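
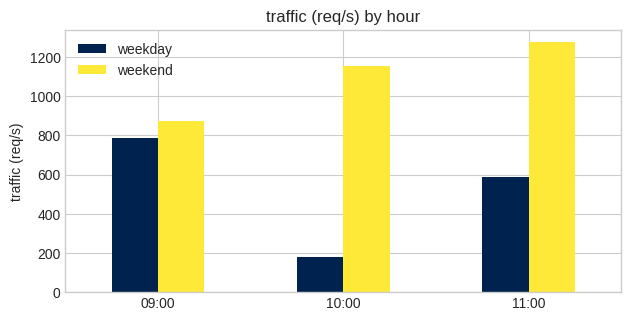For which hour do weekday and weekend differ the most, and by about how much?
10:00, ≈ 1000 req/s

10:00: weekday ≈ 200, weekend ≈ 1200 → gap ≈ 1000. Next-largest (11:00) is only ≈ 600.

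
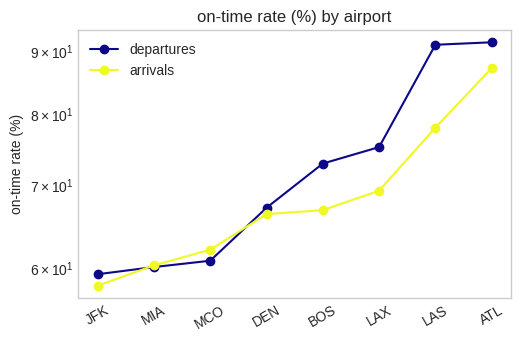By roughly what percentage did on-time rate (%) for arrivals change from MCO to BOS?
MCO ≈ 60, BOS ≈ 65; (65 − 60) / 60 ≈ +8.3%.

≈ +8.3%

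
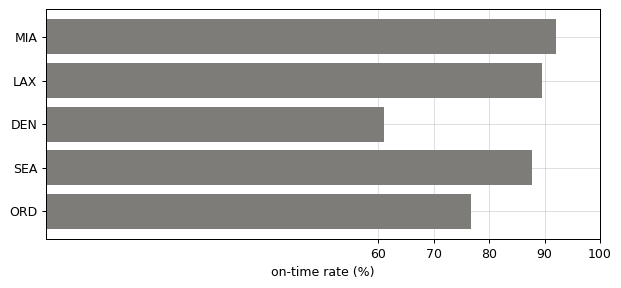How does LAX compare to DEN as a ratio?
≈ 1.5×

LAX ≈ 90, DEN ≈ 60; 90/60 ≈ 1.5.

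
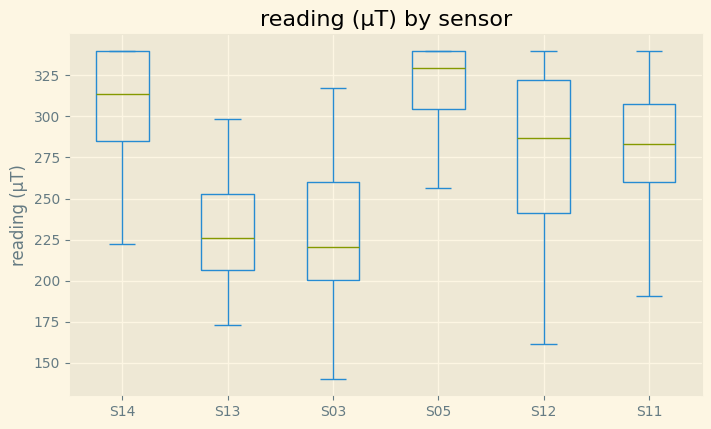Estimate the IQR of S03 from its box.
≈ 60

Q3 ≈ 260, Q1 ≈ 200; IQR ≈ 60.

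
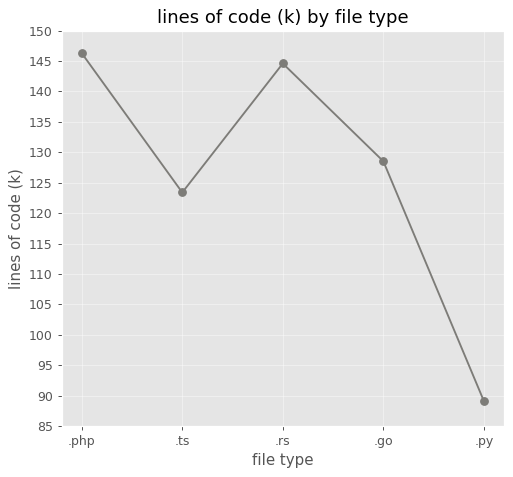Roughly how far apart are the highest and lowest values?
≈ 55

Max .php ≈ 145, min .py ≈ 90; range ≈ 55.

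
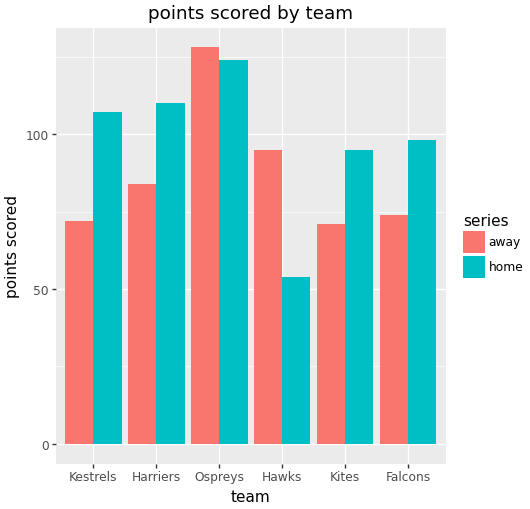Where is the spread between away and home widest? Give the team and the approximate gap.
Hawks, ≈ 40

Hawks: away ≈ 100, home ≈ 60 → gap ≈ 40. Next-largest (Kestrels) is only ≈ 20.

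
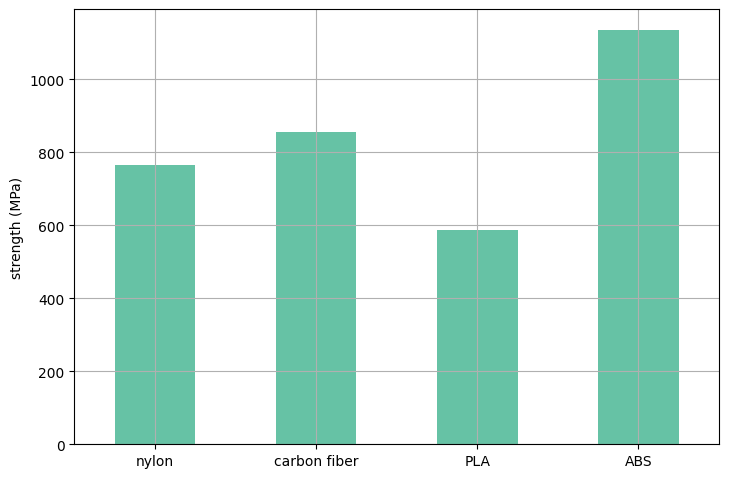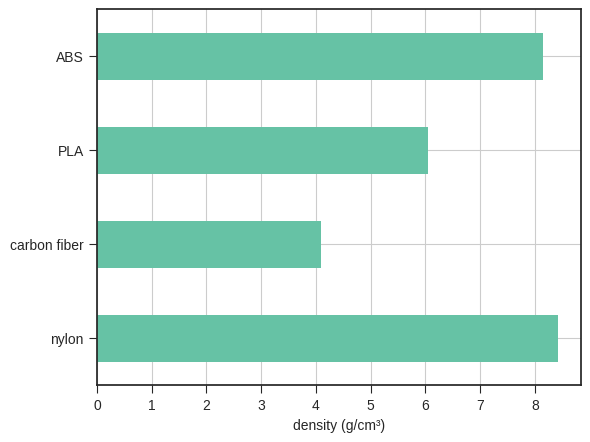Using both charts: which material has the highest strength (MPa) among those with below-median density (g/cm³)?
carbon fiber

Chart 2 median density (g/cm³) ≈ 7; below-median materials: carbon fiber, PLA. Among those, carbon fiber has the highest strength (MPa) (≈ 800).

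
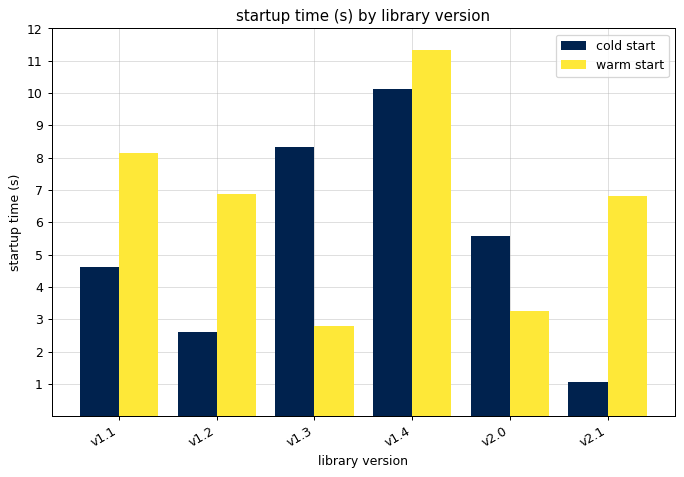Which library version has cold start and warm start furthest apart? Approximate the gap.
v2.1: cold start ≈ 1, warm start ≈ 7 → gap ≈ 6. Next-largest (v1.3) is only ≈ 5.

v2.1, ≈ 6 s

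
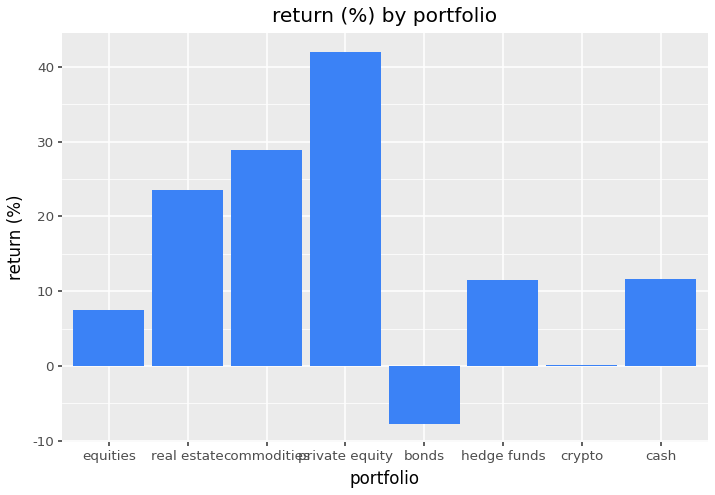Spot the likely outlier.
private equity

private equity ≈ 40; the rest sit between ≈ -10 and ≈ 30.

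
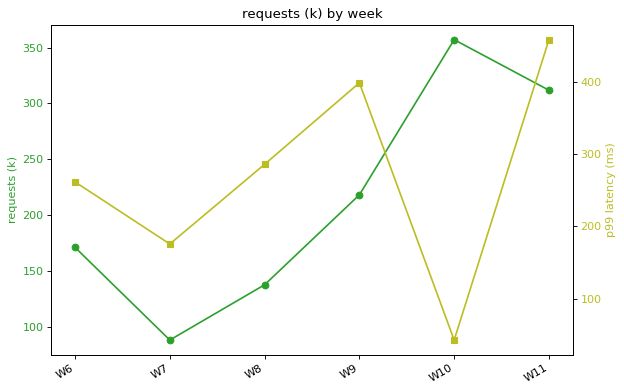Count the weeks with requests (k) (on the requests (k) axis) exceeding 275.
2

Above 275: W10, W11.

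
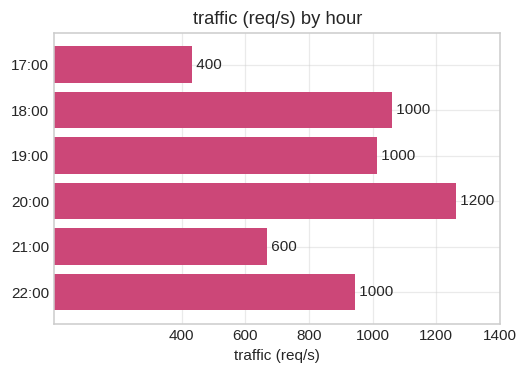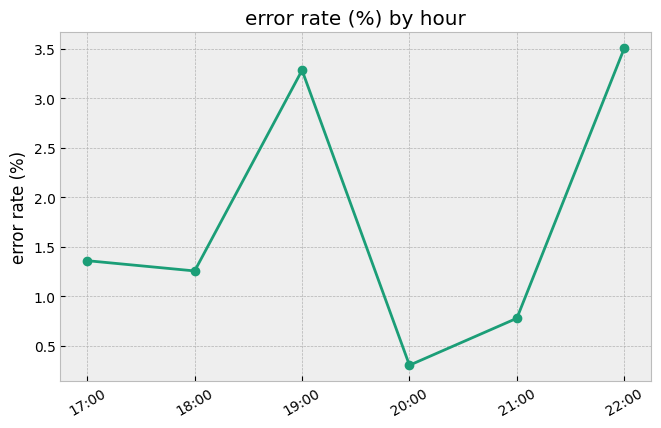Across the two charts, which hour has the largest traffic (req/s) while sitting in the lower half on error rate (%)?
Chart 2 median error rate (%) ≈ 1.5; below-median hours: 18:00, 20:00, 21:00. Among those, 20:00 has the highest traffic (req/s) (≈ 1200).

20:00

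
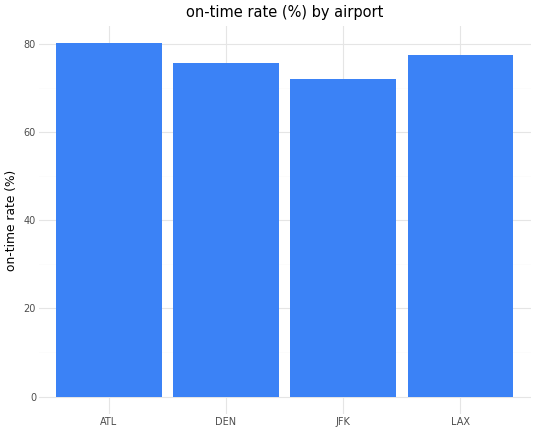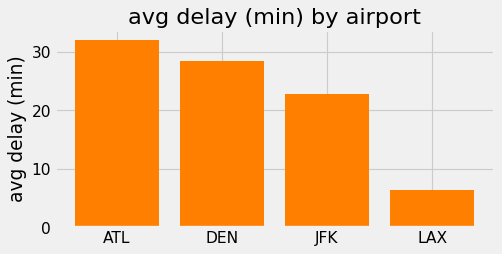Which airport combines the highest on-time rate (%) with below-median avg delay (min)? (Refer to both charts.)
Chart 2 median avg delay (min) ≈ 25; below-median airports: JFK, LAX. Among those, LAX has the highest on-time rate (%) (≈ 80).

LAX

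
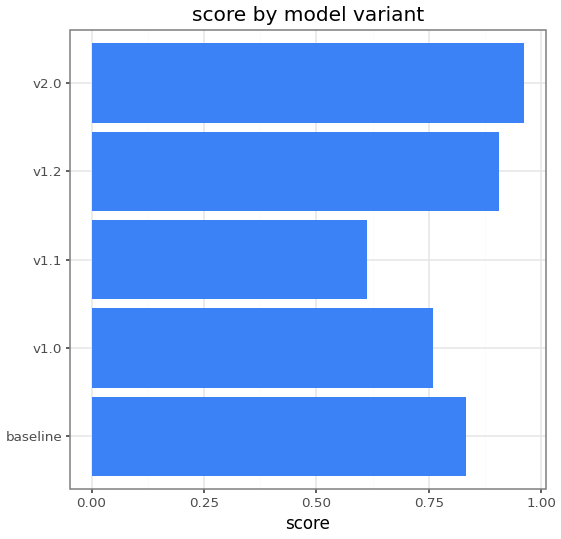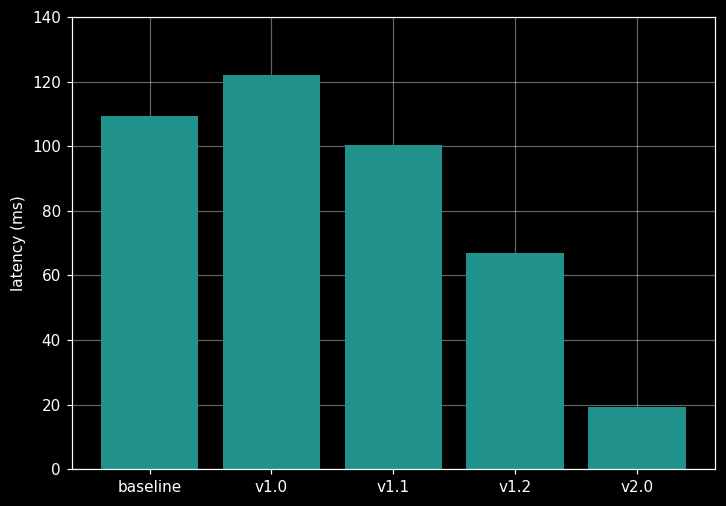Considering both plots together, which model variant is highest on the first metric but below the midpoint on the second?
Chart 2 median latency (ms) ≈ 100; below-median model variants: v1.2, v2.0. Among those, v2.0 has the highest score (≈ 1).

v2.0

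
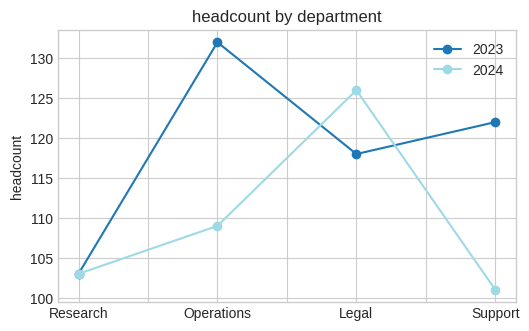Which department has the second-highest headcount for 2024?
Top 3 for 2024: Legal ≈ 125, Operations ≈ 110, Research ≈ 105.

Operations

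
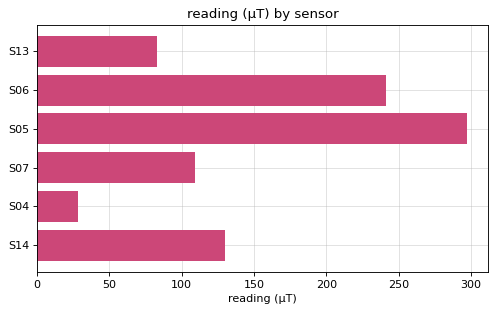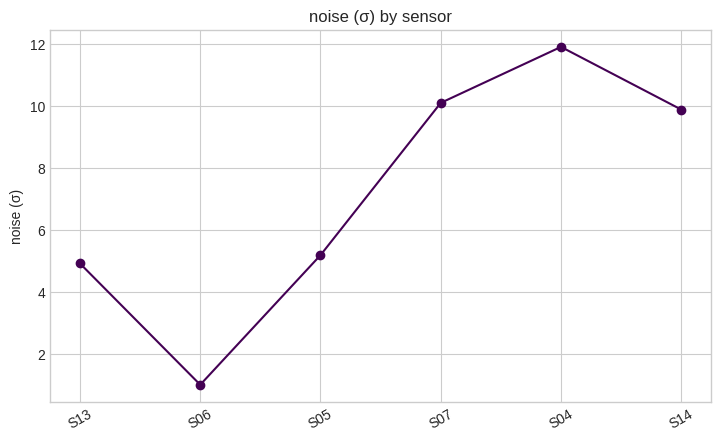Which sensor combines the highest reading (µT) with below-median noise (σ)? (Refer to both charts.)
Chart 2 median noise (σ) ≈ 8; below-median sensors: S13, S06, S05. Among those, S05 has the highest reading (µT) (≈ 300).

S05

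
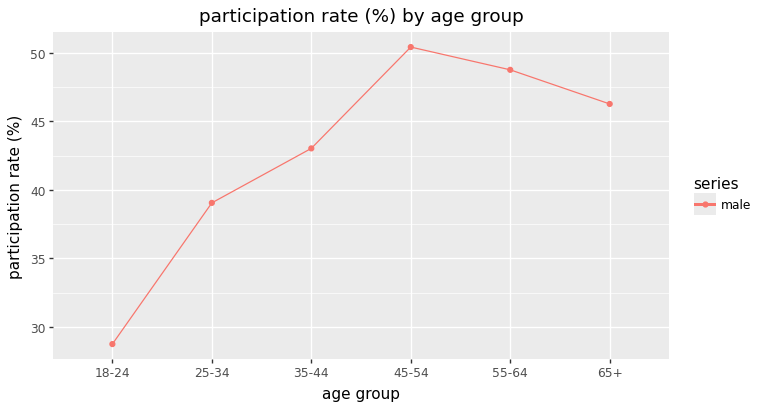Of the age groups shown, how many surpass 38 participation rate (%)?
Above 38: 25-34, 35-44, 45-54, 55-64, 65+.

5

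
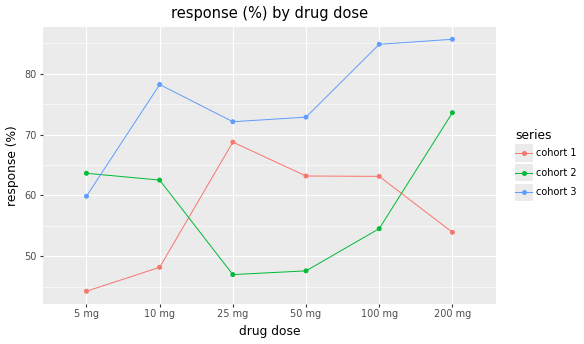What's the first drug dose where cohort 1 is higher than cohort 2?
10 mg: cohort 1 ≈ 50 vs cohort 2 ≈ 65 (not yet); 25 mg: cohort 1 ≈ 70 vs cohort 2 ≈ 45 (first crossover).

25 mg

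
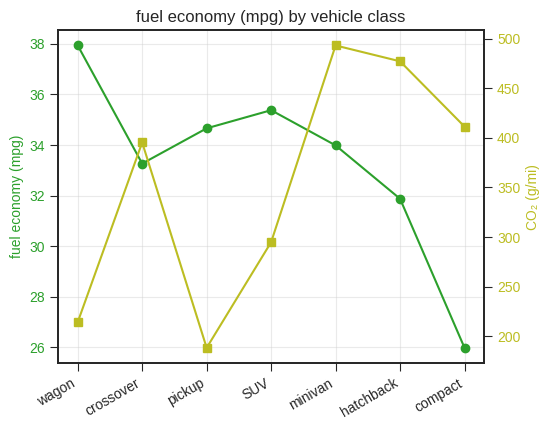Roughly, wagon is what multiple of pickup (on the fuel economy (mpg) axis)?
≈ 1.09×

wagon ≈ 38, pickup ≈ 35; 38/35 ≈ 1.09.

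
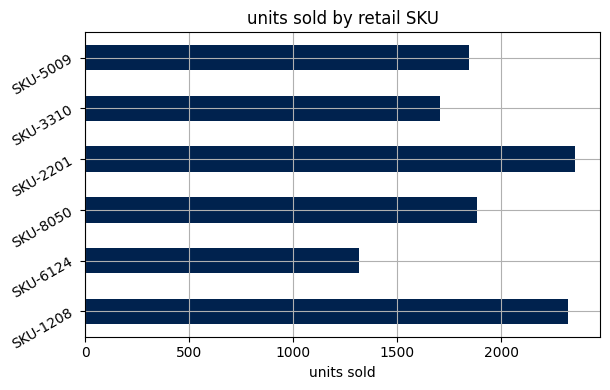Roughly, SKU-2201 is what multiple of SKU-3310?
SKU-2201 ≈ 2400, SKU-3310 ≈ 1800; 2400/1800 ≈ 1.33.

≈ 1.33×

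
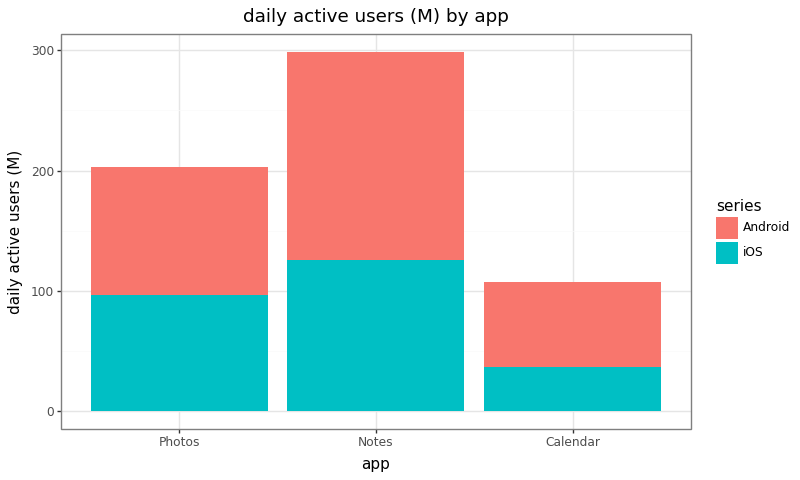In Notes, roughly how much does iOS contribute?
≈ 125

iOS top ≈ 125, bottom ≈ 0; segment ≈ 125.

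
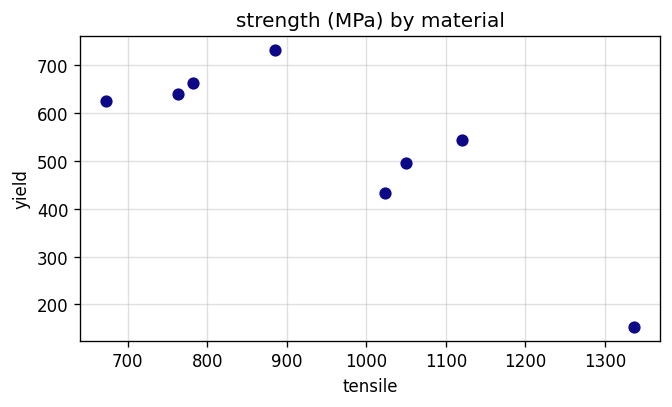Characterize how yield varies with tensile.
negative, strong

Points are negatively correlated; strong (|r| ≈ 0.8).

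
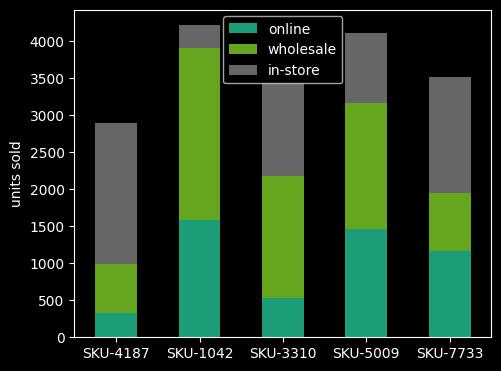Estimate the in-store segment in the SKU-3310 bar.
in-store top ≈ 3500, bottom ≈ 2000; segment ≈ 1500.

≈ 1500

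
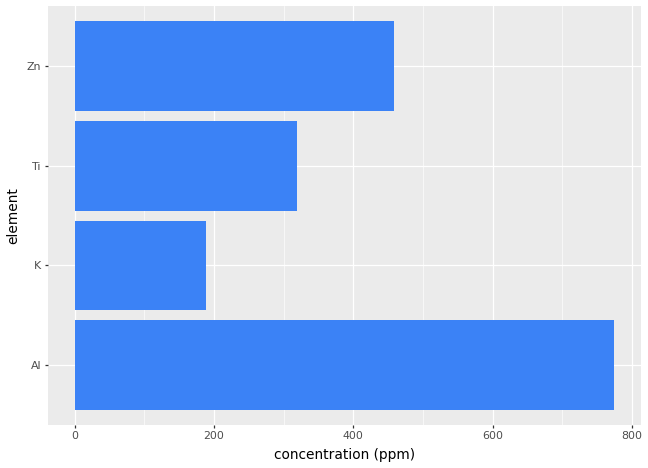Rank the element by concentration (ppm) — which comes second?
Top 3: Al ≈ 800, Zn ≈ 500, Ti ≈ 300.

Zn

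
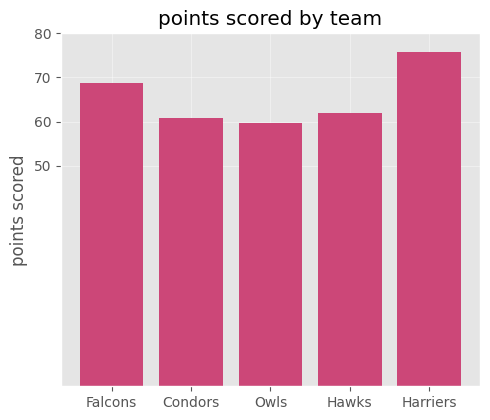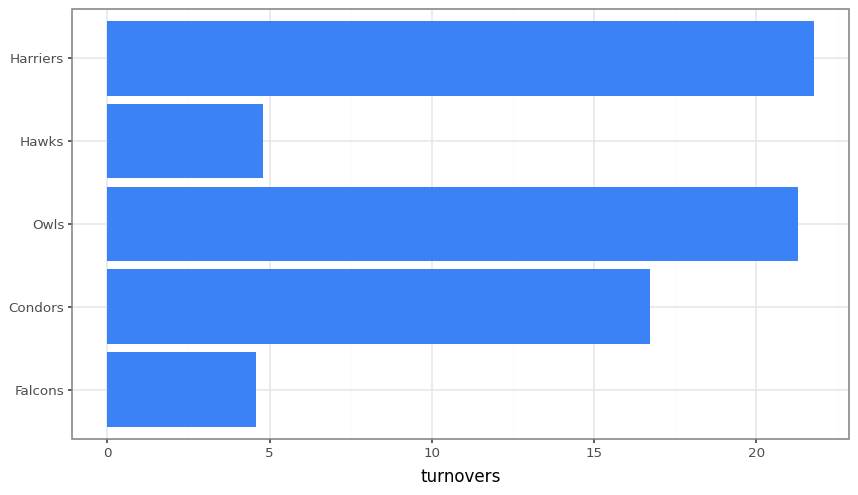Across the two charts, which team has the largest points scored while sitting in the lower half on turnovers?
Chart 2 median turnovers ≈ 16; below-median teams: Falcons, Hawks. Among those, Falcons has the highest points scored (≈ 70).

Falcons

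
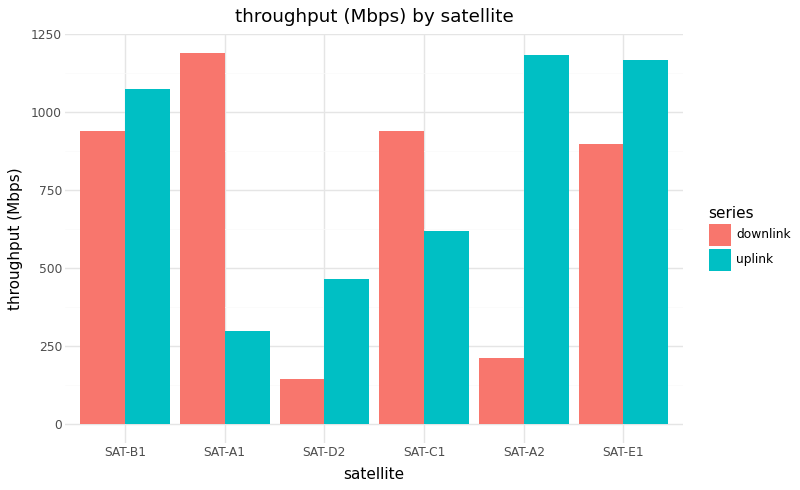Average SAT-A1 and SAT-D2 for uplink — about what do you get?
(300 + 500) / 2 ≈ 400.

≈ 400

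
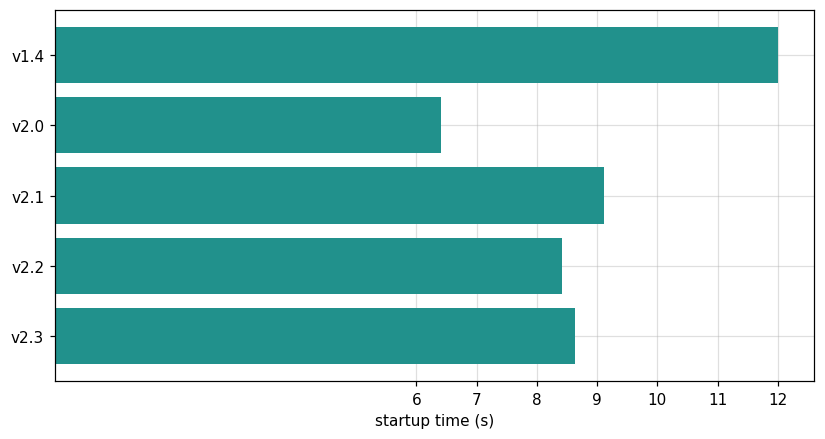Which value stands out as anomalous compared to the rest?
v1.4

v1.4 ≈ 12; the rest sit between ≈ 6 and ≈ 9.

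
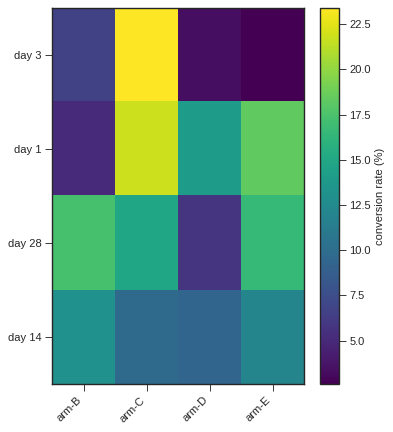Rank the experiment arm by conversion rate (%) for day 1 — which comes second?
arm-E

Top 3 for day 1: arm-C ≈ 22, arm-E ≈ 18, arm-D ≈ 14.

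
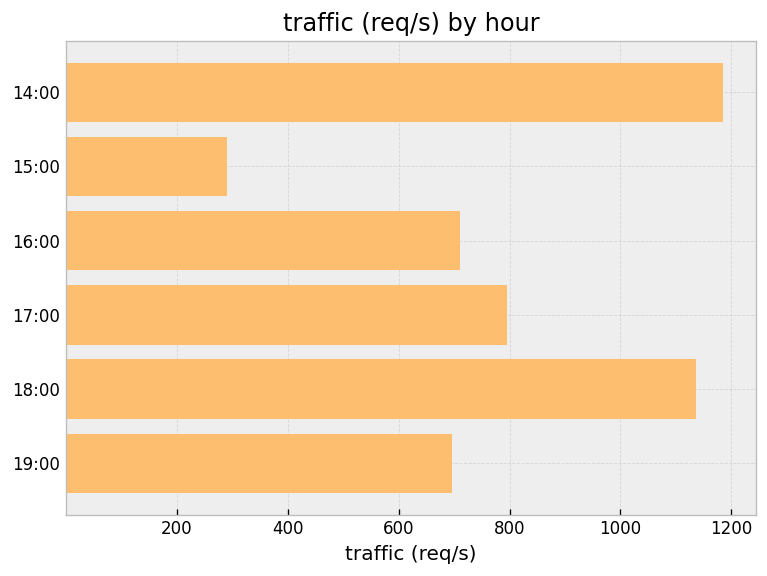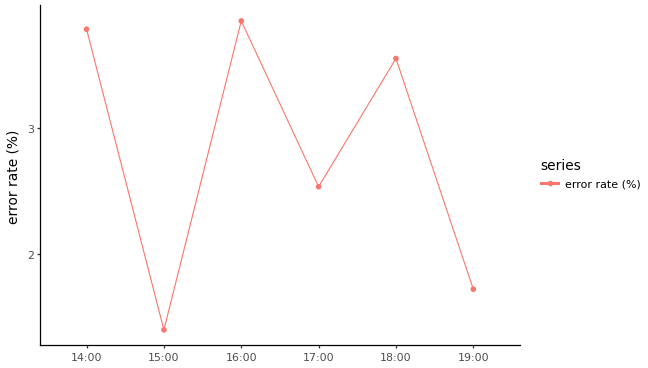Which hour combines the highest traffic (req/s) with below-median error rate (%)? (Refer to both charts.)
Chart 2 median error rate (%) ≈ 3; below-median hours: 15:00, 17:00, 19:00. Among those, 17:00 has the highest traffic (req/s) (≈ 800).

17:00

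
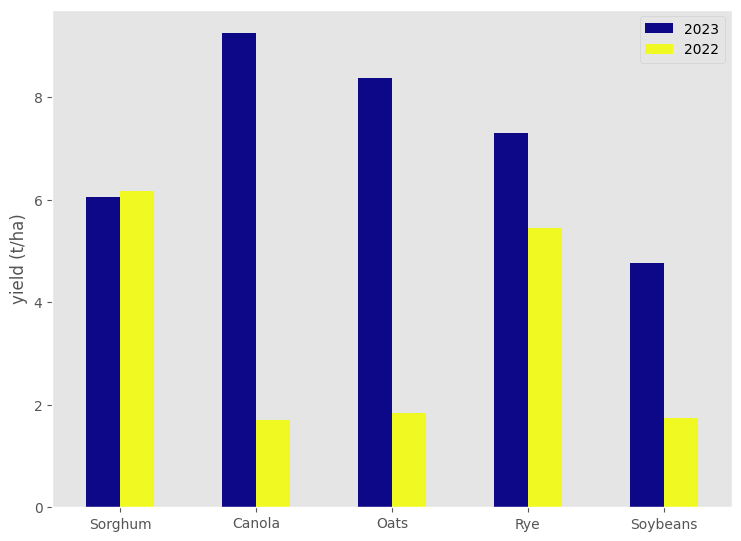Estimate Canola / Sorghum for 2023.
≈ 1.5×

Canola ≈ 9, Sorghum ≈ 6; 9/6 ≈ 1.5.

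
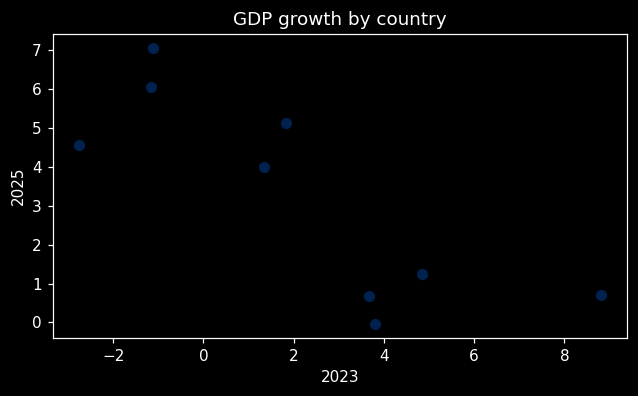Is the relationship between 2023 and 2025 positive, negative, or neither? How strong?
negative, strong

Points are negatively correlated; strong (|r| ≈ 0.8).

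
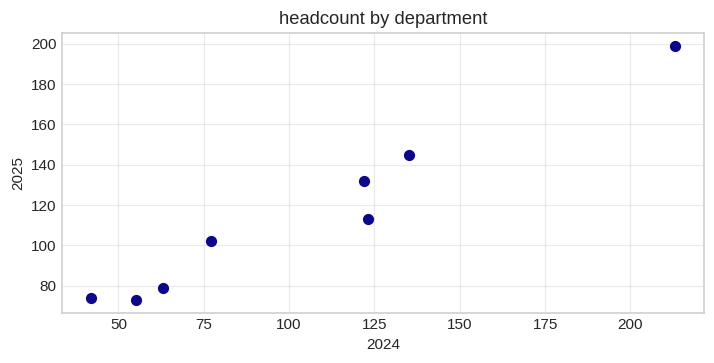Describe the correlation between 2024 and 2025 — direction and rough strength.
Points are positively correlated; strong (|r| ≈ 1.0).

positive, strong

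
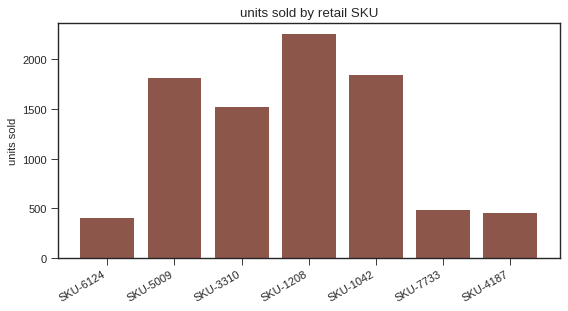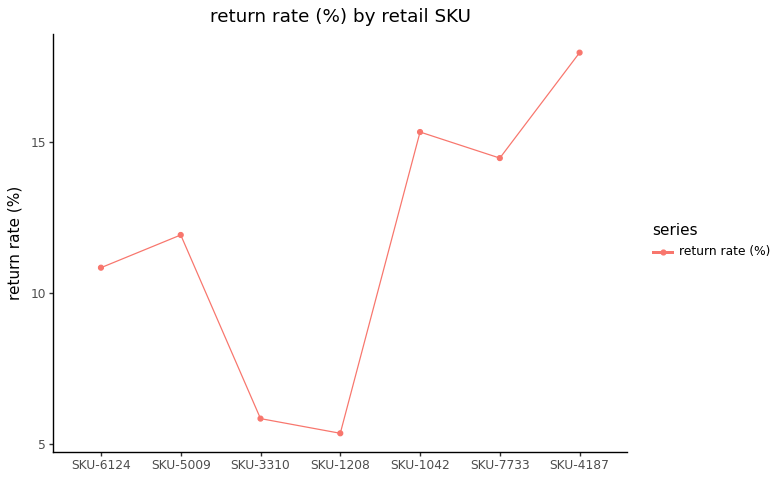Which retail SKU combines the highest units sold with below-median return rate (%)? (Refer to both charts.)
SKU-1208

Chart 2 median return rate (%) ≈ 12; below-median retail SKUs: SKU-6124, SKU-3310, SKU-1208. Among those, SKU-1208 has the highest units sold (≈ 2500).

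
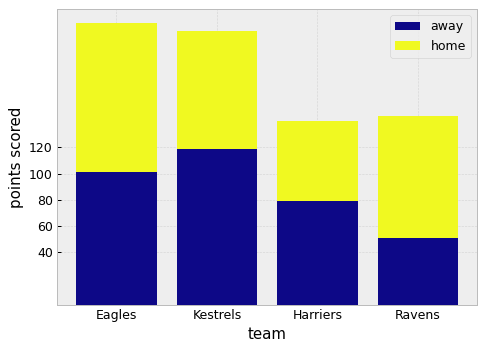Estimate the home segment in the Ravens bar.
home top ≈ 140, bottom ≈ 60; segment ≈ 80.

≈ 80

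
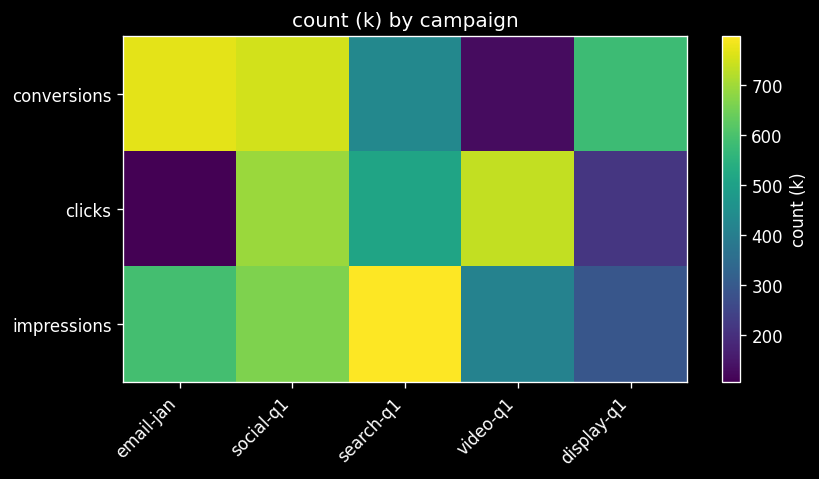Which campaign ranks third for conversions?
display-q1

Top 4 for conversions: email-jan ≈ 800, social-q1 ≈ 700, display-q1 ≈ 600, search-q1 ≈ 400.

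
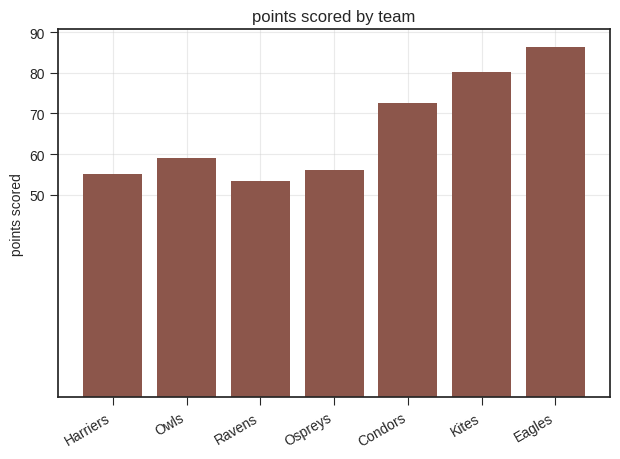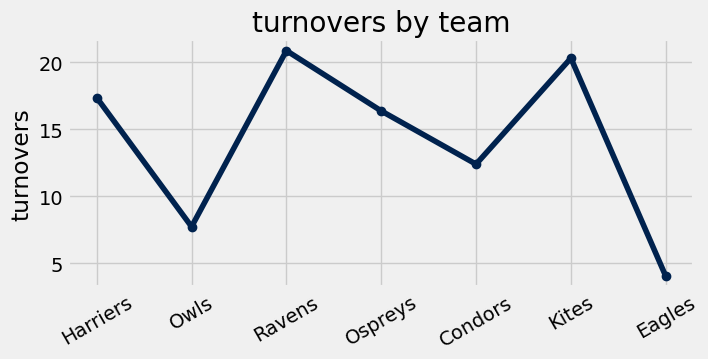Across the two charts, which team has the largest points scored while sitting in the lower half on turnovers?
Eagles

Chart 2 median turnovers ≈ 16; below-median teams: Owls, Condors, Eagles. Among those, Eagles has the highest points scored (≈ 90).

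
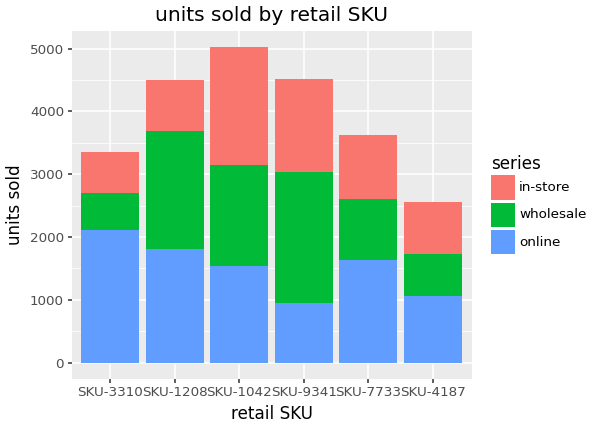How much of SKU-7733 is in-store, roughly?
in-store top ≈ 3500, bottom ≈ 2500; segment ≈ 1000.

≈ 1000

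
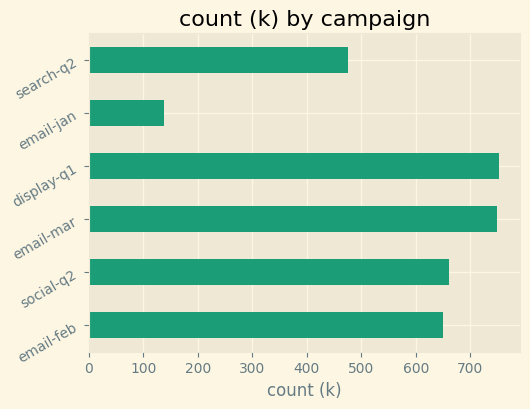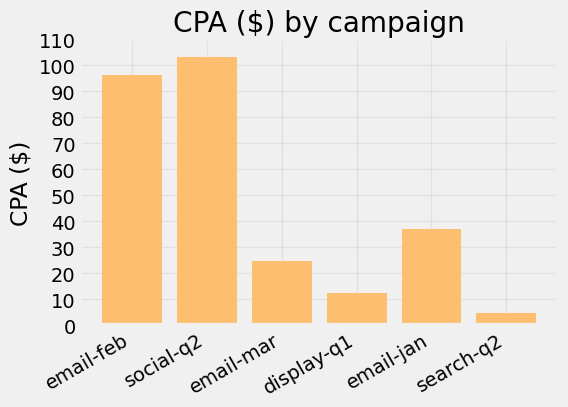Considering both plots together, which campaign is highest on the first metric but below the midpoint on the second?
display-q1

Chart 2 median CPA ($) ≈ 30; below-median campaigns: email-mar, display-q1, search-q2. Among those, display-q1 has the highest count (k) (≈ 800).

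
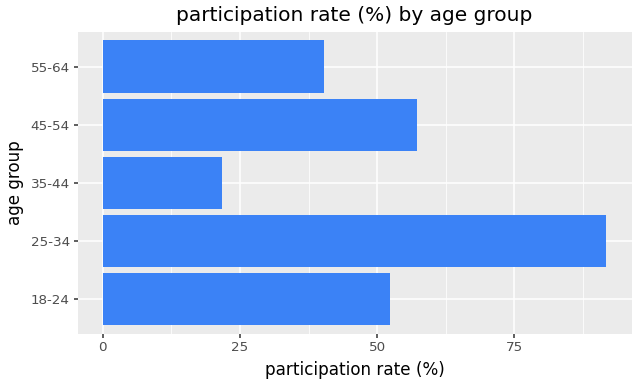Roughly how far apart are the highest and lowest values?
≈ 70

Max 25-34 ≈ 90, min 35-44 ≈ 20; range ≈ 70.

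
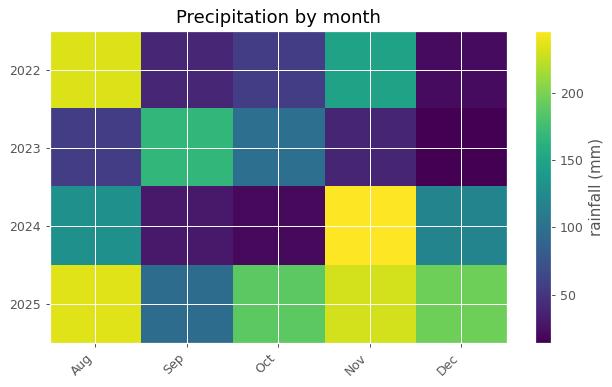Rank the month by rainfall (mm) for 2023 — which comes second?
Oct

Top 3 for 2023: Sep ≈ 160, Oct ≈ 100, Aug ≈ 60.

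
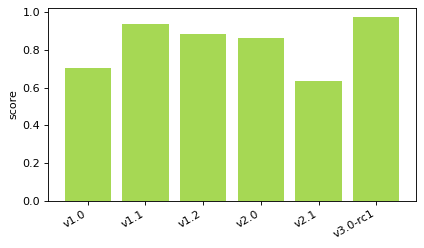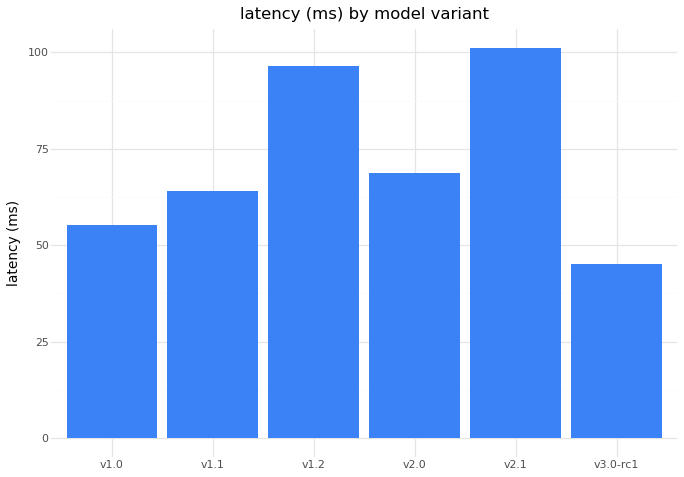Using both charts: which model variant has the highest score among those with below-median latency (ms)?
Chart 2 median latency (ms) ≈ 70; below-median model variants: v1.0, v1.1, v3.0-rc1. Among those, v3.0-rc1 has the highest score (≈ 1).

v3.0-rc1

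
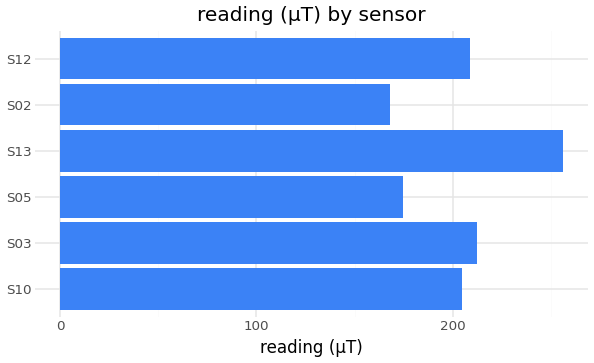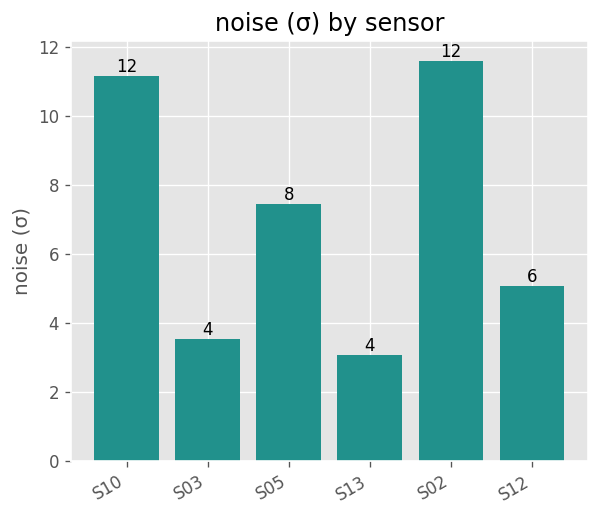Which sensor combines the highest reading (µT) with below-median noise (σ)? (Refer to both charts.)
S13

Chart 2 median noise (σ) ≈ 6; below-median sensors: S03, S13, S12. Among those, S13 has the highest reading (µT) (≈ 250).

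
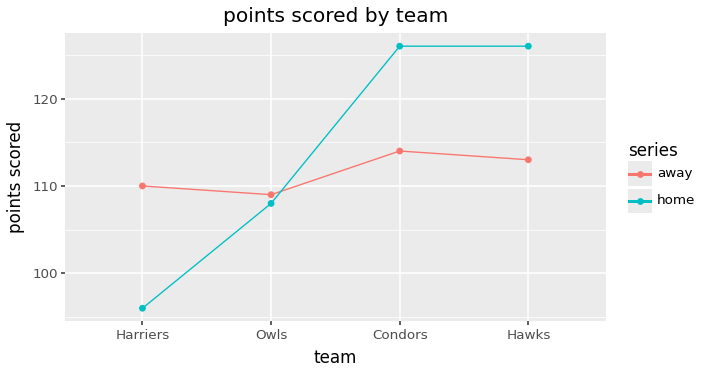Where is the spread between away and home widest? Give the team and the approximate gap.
Harriers, ≈ 15

Harriers: away ≈ 110, home ≈ 95 → gap ≈ 15. Next-largest (Hawks) is only ≈ 10.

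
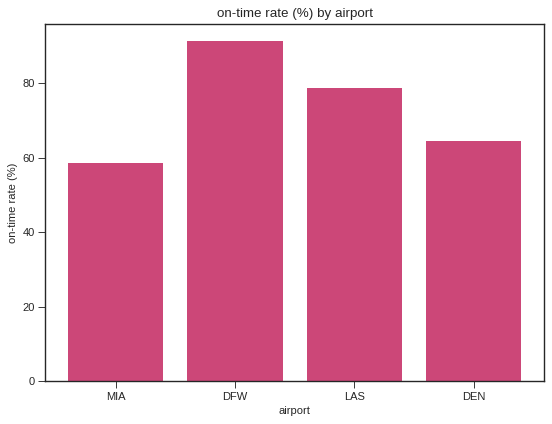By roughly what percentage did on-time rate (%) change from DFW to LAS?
≈ -11.1%

DFW ≈ 90, LAS ≈ 80; (80 − 90) / 90 ≈ -11.1%.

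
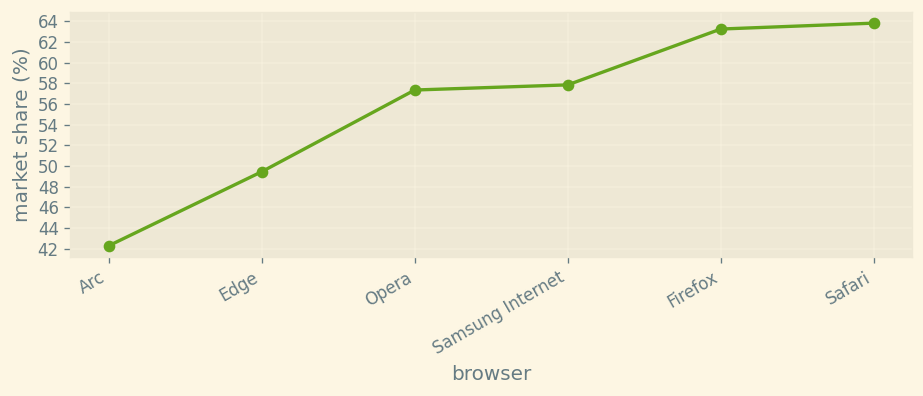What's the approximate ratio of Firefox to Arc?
≈ 1.52×

Firefox ≈ 64, Arc ≈ 42; 64/42 ≈ 1.52.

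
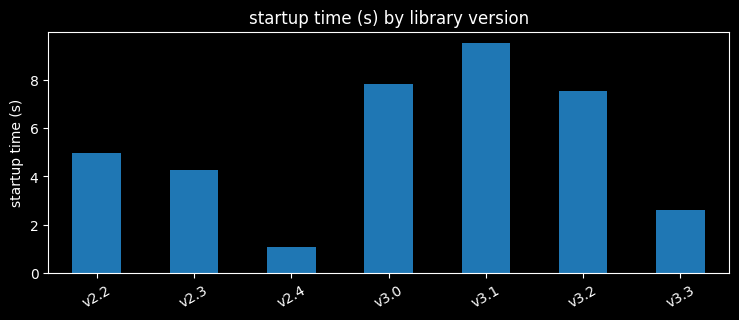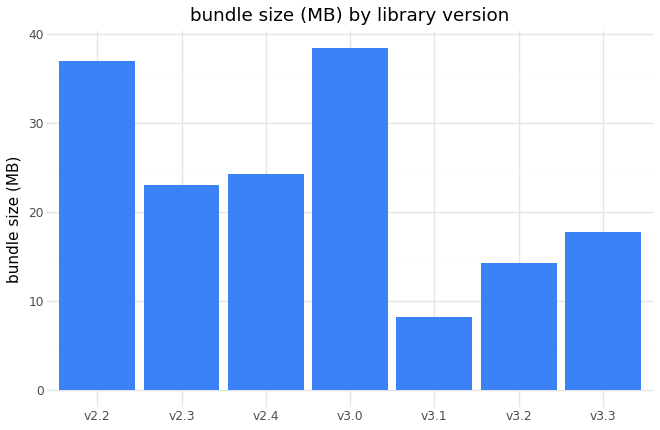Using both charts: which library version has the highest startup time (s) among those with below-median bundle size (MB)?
v3.1

Chart 2 median bundle size (MB) ≈ 25; below-median library versions: v3.1, v3.2, v3.3. Among those, v3.1 has the highest startup time (s) (≈ 10).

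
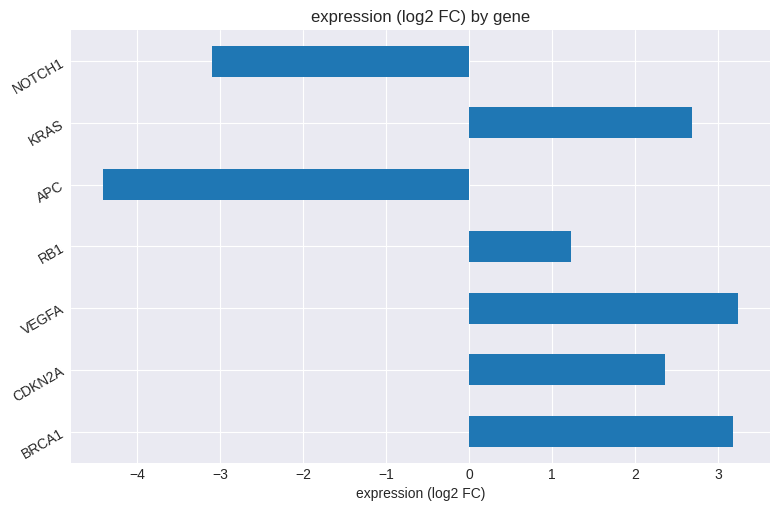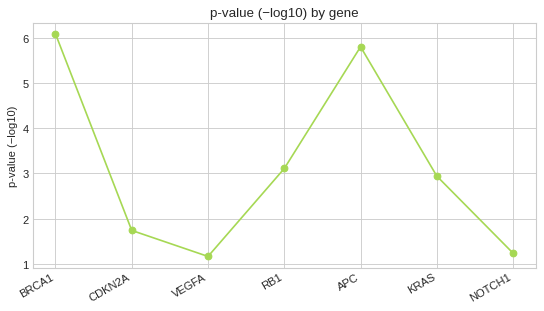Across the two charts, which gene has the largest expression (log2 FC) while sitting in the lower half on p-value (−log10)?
VEGFA

Chart 2 median p-value (−log10) ≈ 3; below-median genes: CDKN2A, VEGFA, NOTCH1. Among those, VEGFA has the highest expression (log2 FC) (≈ 3).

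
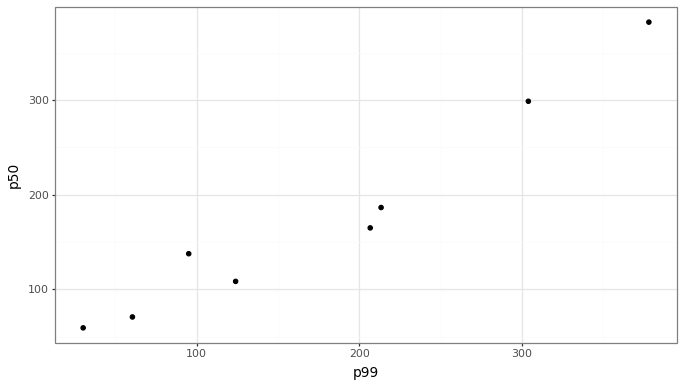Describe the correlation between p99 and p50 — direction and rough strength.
Points are positively correlated; strong (|r| ≈ 1.0).

positive, strong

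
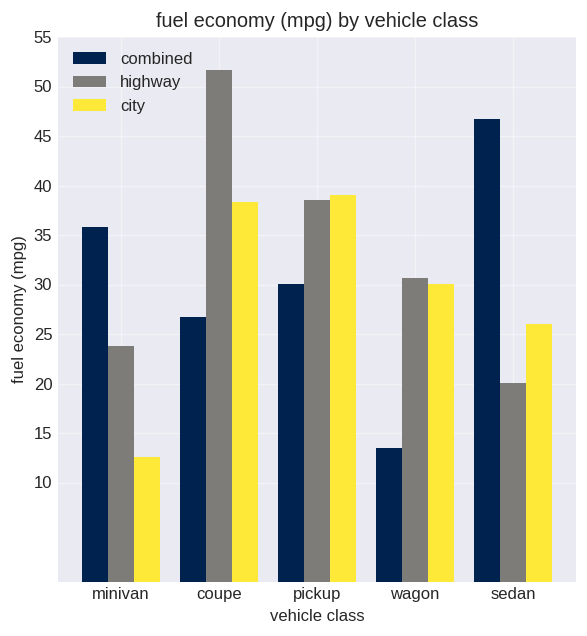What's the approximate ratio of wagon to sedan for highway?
≈ 1.5×

wagon ≈ 30, sedan ≈ 20; 30/20 ≈ 1.5.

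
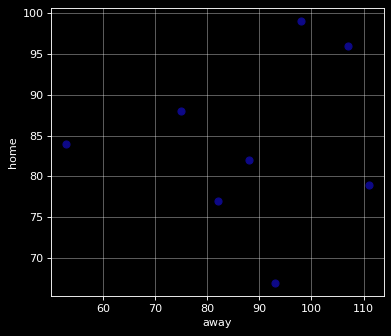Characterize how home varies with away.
Points are roughly uncorrelated; weak (|r| ≈ 0.1).

no clear correlation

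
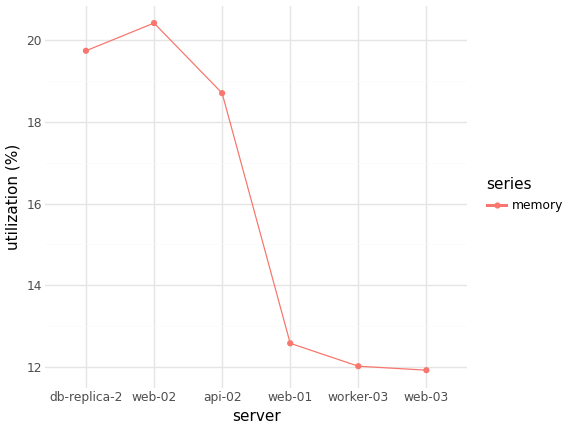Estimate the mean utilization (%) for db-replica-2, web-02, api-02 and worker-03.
(20 + 20 + 19 + 12) / 4 ≈ 18.

≈ 18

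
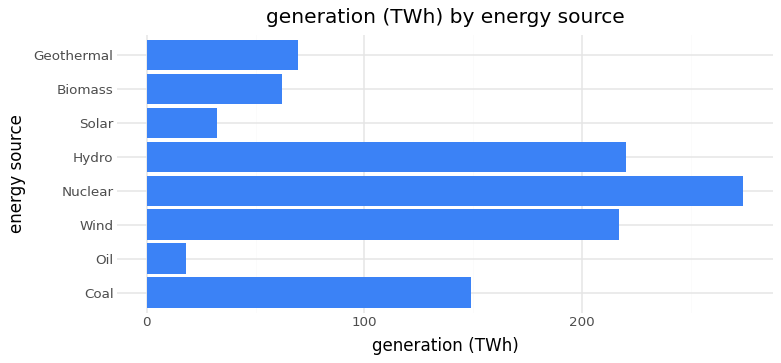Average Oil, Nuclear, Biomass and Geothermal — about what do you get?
≈ 106

(25 + 275 + 50 + 75) / 4 ≈ 106.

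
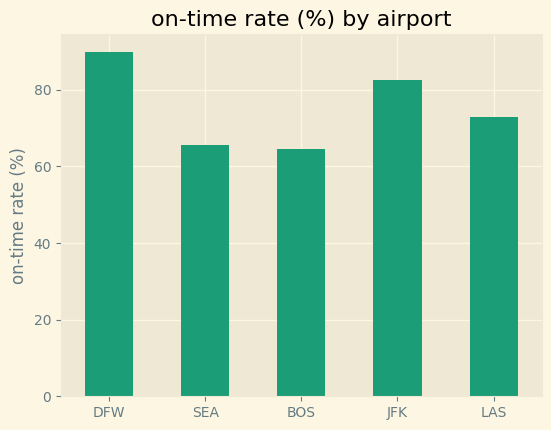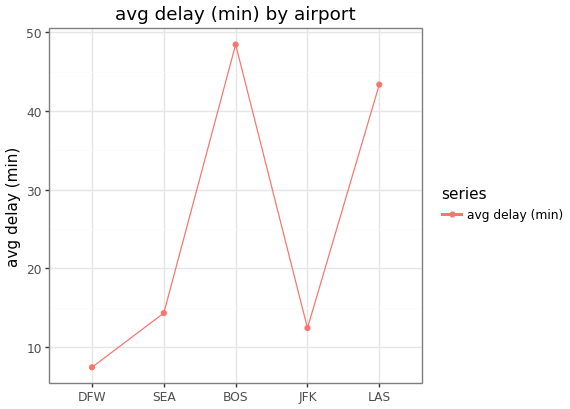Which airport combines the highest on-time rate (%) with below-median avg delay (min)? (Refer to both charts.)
Chart 2 median avg delay (min) ≈ 15; below-median airports: DFW, JFK. Among those, DFW has the highest on-time rate (%) (≈ 90).

DFW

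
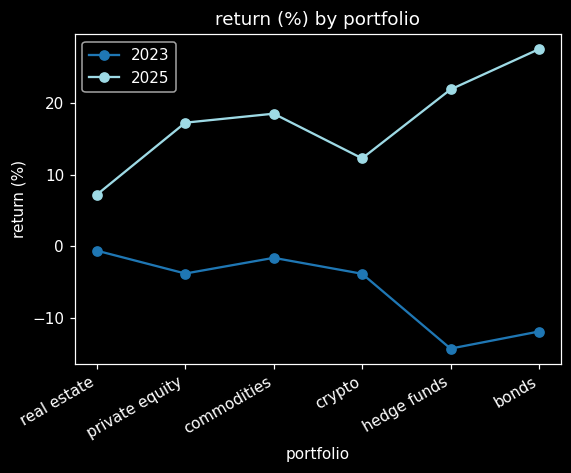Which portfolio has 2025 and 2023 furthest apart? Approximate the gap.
bonds: 2025 ≈ 30, 2023 ≈ -10 → gap ≈ 40. Next-largest (hedge funds) is only ≈ 35.

bonds, ≈ 40 %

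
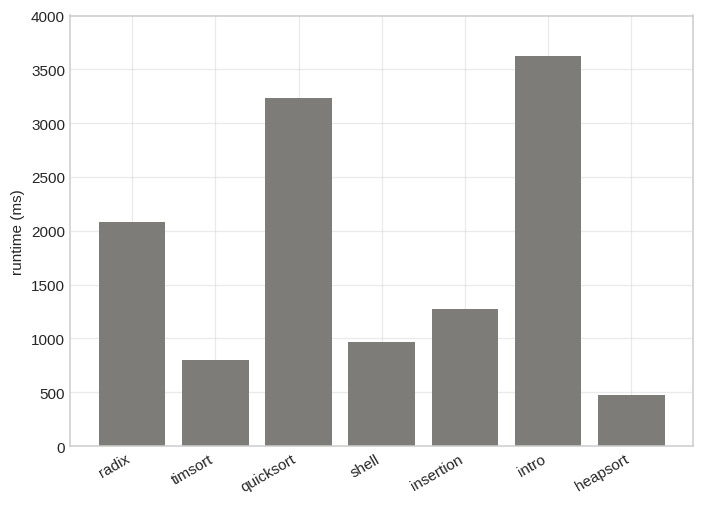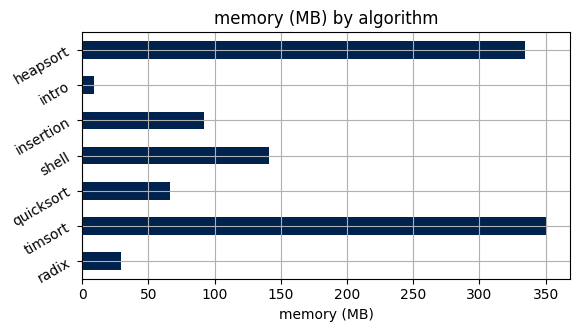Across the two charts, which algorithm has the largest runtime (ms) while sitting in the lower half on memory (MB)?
intro

Chart 2 median memory (MB) ≈ 100; below-median algorithms: radix, quicksort, intro. Among those, intro has the highest runtime (ms) (≈ 3500).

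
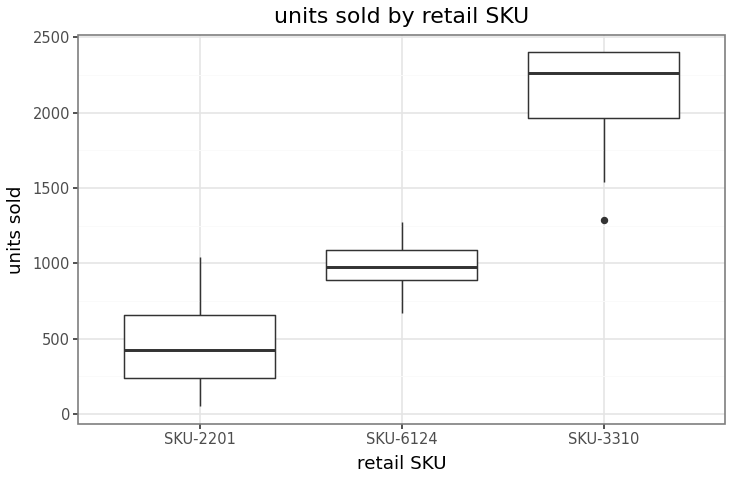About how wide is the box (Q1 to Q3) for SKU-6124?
≈ 200

Q3 ≈ 1000, Q1 ≈ 800; IQR ≈ 200.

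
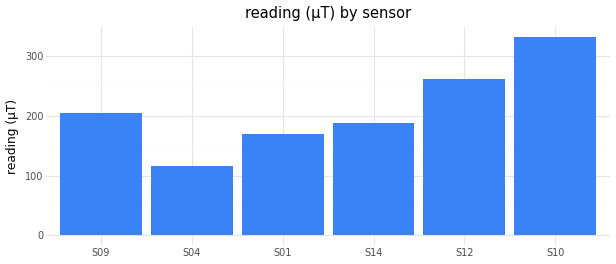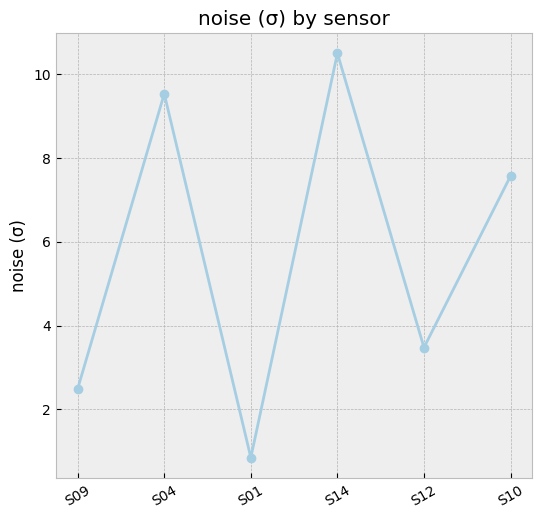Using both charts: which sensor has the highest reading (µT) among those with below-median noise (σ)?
S12

Chart 2 median noise (σ) ≈ 6; below-median sensors: S09, S01, S12. Among those, S12 has the highest reading (µT) (≈ 250).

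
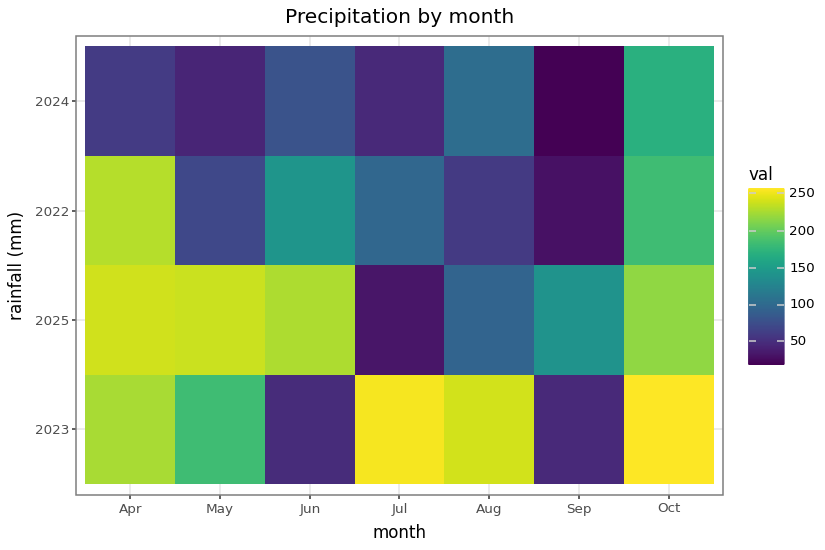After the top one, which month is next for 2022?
Top 3 for 2022: Apr ≈ 240, Oct ≈ 180, Jun ≈ 140.

Oct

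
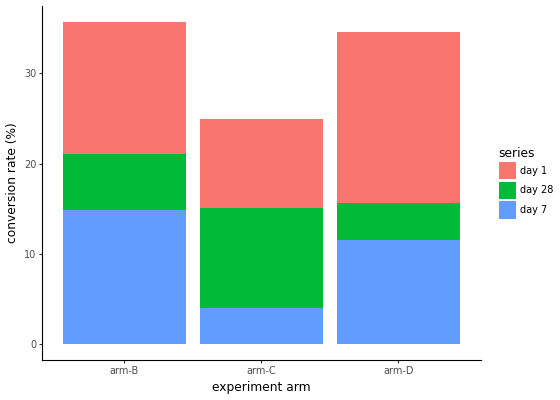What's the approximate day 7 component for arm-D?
day 7 top ≈ 10, bottom ≈ 0; segment ≈ 10.

≈ 10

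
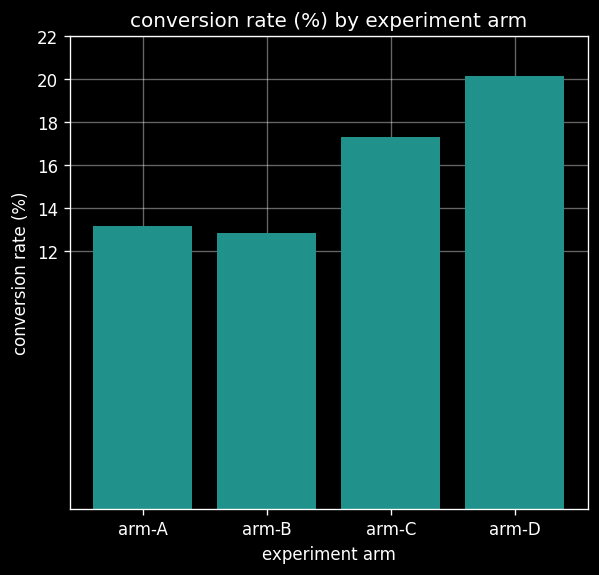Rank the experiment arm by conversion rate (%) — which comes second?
arm-C

Top 3: arm-D ≈ 20, arm-C ≈ 18, arm-A ≈ 14.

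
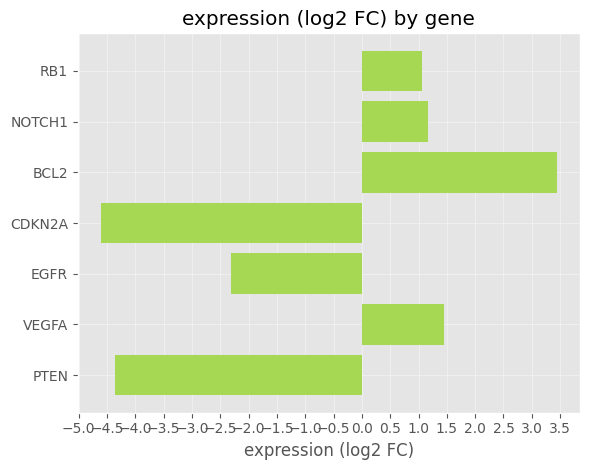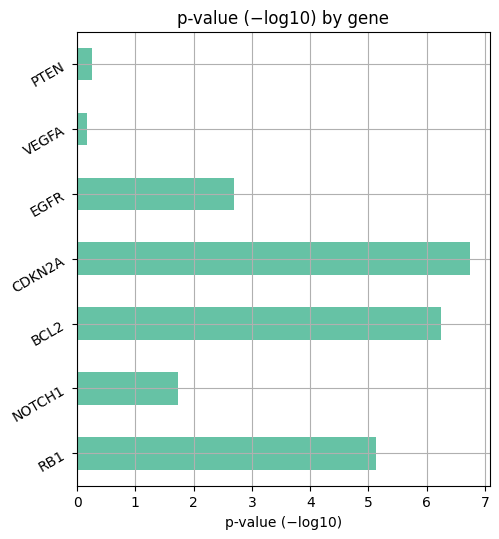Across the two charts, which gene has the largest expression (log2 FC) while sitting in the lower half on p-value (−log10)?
VEGFA

Chart 2 median p-value (−log10) ≈ 3; below-median genes: NOTCH1, VEGFA, PTEN. Among those, VEGFA has the highest expression (log2 FC) (≈ 1.5).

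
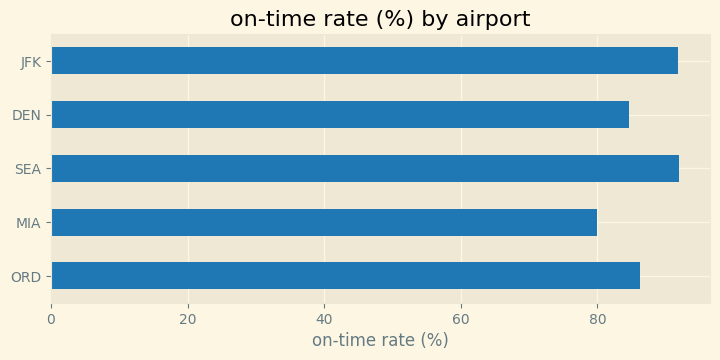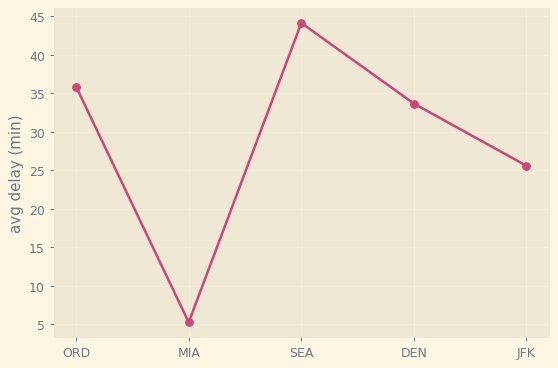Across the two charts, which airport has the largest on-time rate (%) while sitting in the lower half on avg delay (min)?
Chart 2 median avg delay (min) ≈ 35; below-median airports: MIA, JFK. Among those, JFK has the highest on-time rate (%) (≈ 90).

JFK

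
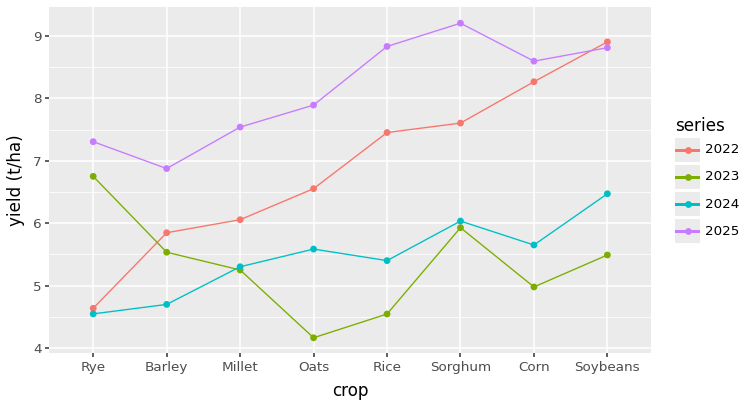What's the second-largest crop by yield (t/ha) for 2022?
Top 3 for 2022: Soybeans ≈ 9.0, Corn ≈ 8.5, Sorghum ≈ 7.5.

Corn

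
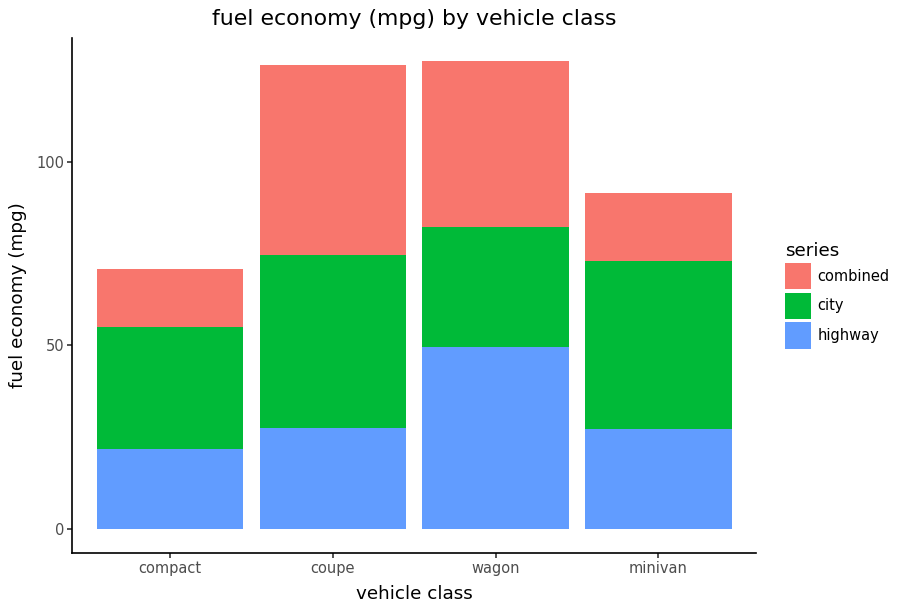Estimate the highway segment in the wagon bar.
≈ 40

highway top ≈ 40, bottom ≈ 0; segment ≈ 40.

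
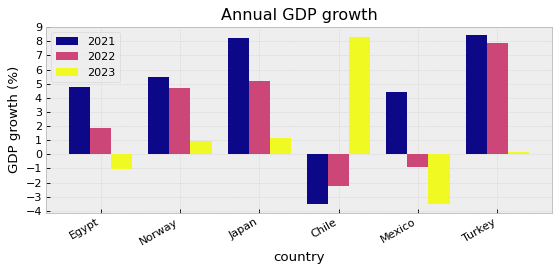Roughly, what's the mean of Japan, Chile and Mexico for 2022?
≈ 1

(5 + -2 + -1) / 3 ≈ 1.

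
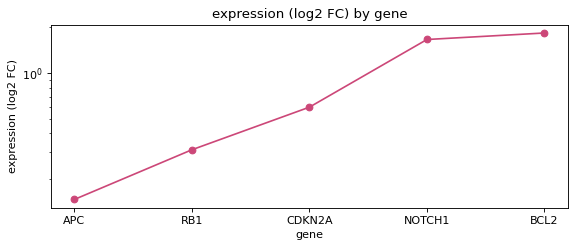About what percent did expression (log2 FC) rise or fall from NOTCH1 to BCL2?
NOTCH1 ≈ 1.6, BCL2 ≈ 1.8; (1.8 − 1.6) / 1.6 ≈ +12.5%.

≈ +12.5%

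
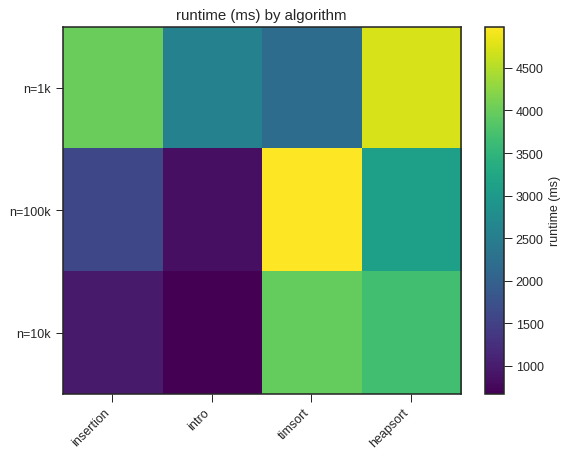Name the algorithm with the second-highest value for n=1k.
Top 3 for n=1k: heapsort ≈ 4500, insertion ≈ 4000, intro ≈ 2500.

insertion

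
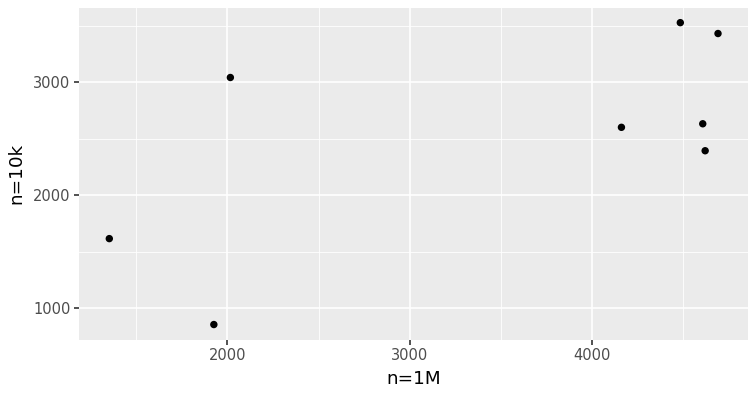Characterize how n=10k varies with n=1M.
positive, moderate

Points are positively correlated; moderate (|r| ≈ 0.6).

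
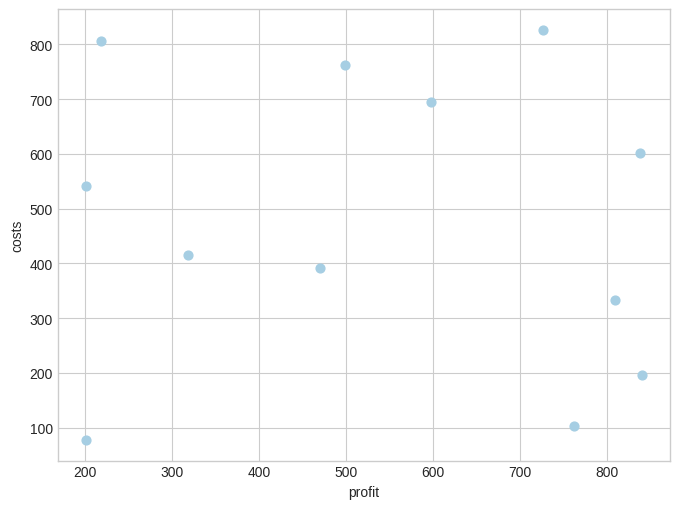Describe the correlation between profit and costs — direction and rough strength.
no clear correlation

Points are roughly uncorrelated; weak (|r| ≈ 0.1).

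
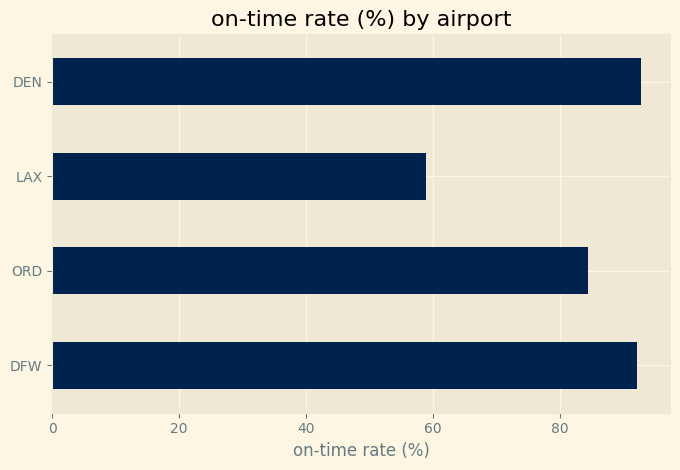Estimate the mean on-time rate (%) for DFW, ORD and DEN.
(90 + 80 + 90) / 3 ≈ 87.

≈ 87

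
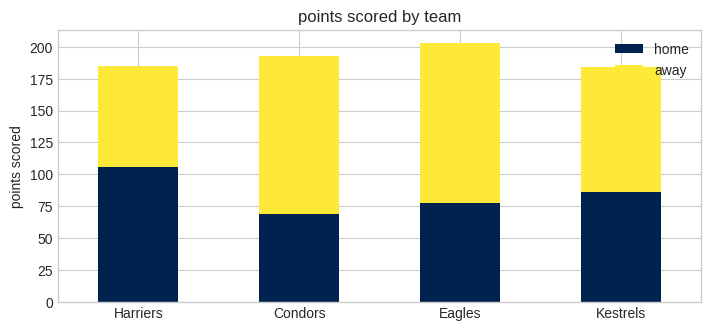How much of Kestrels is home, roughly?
home top ≈ 80, bottom ≈ 0; segment ≈ 80.

≈ 80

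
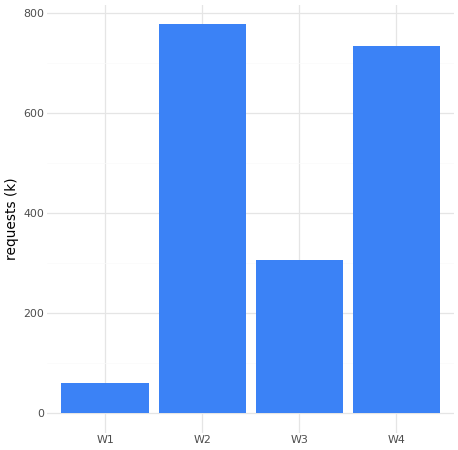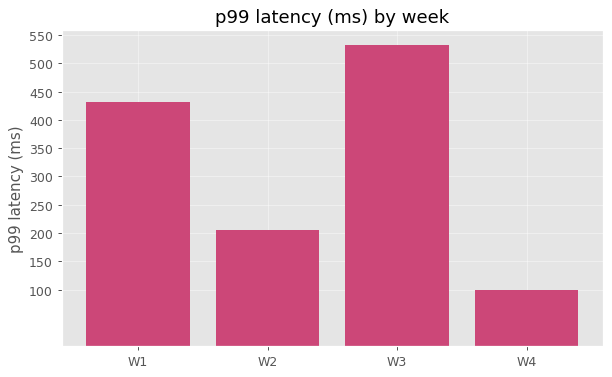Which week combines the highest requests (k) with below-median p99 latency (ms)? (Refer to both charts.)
W2

Chart 2 median p99 latency (ms) ≈ 300; below-median weeks: W2, W4. Among those, W2 has the highest requests (k) (≈ 800).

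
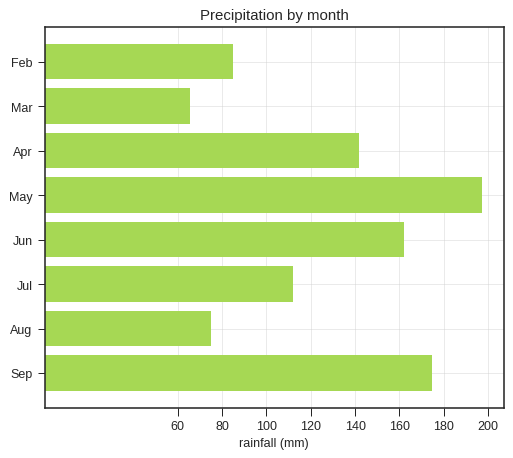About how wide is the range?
Max May ≈ 200, min Mar ≈ 60; range ≈ 140.

≈ 140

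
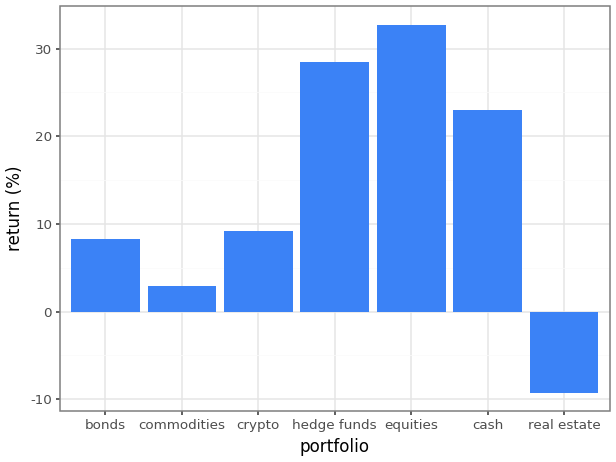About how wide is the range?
≈ 45

Max equities ≈ 35, min real estate ≈ -10; range ≈ 45.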